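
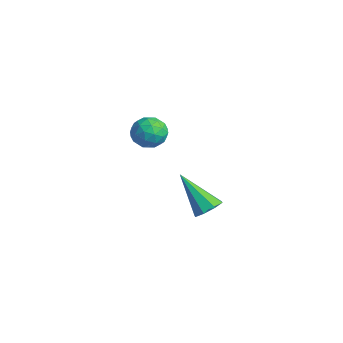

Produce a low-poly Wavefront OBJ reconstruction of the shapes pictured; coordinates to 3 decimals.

v 1.275 -3.023 0.323
v 1.943 -3.073 0.144
v 1.457 -3.707 1.196
v 2.125 -3.757 1.017
v 1.876 -3.157 1.262
v 1.763 -2.735 0.723
v 1.637 -4.045 0.617
v 1.524 -3.623 0.078
v 2.167 -3.705 0.326
v 2.315 -3.156 0.724
v 1.085 -3.624 0.616
v 1.233 -3.075 1.014
v 1.593 -2.988 0.157
v 1.807 -3.792 1.183
v 1.661 -3.439 1.327
v 2.054 -3.469 1.222
v 1.487 -2.79 0.497
v 1.88 -2.819 0.392
v 1.841 -2.868 1.049
v 1.52 -3.961 0.948
v 1.913 -3.99 0.843
v 1.346 -3.311 0.118
v 1.739 -3.341 0.013
v 1.559 -3.912 0.291
v 2.117 -3.389 0.159
v 2.224 -3.791 0.671
v 1.937 -3.96 0.437
v 1.871 -3.712 0.12
v 2.204 -3.067 0.393
v 2.311 -3.468 0.906
v 2.165 -3.116 1.05
v 2.099 -2.868 0.733
v 2.336 -3.438 0.5
v 1.089 -3.312 0.434
v 1.196 -3.713 0.947
v 1.301 -3.912 0.607
v 1.235 -3.664 0.29
v 1.176 -2.989 0.669
v 1.283 -3.391 1.181
v 1.529 -3.068 1.22
v 1.463 -2.82 0.903
v 1.064 -3.342 0.84
v 1.355 -0.94 -4.086
v 1.615 -0.523 -3.709
v 0.325 -1.56 -2.694
v 1.225 -0.357 -3.923
v 0.912 -0.533 -4.233
v 0.859 -0.947 -4.457
v 1.096 -1.358 -4.464
v 1.485 -1.524 -4.25
v 1.799 -1.348 -3.94
v 1.852 -0.934 -3.716
f 1 38 17
f 38 12 41
f 17 41 6
f 38 41 17
f 1 17 13
f 17 6 18
f 13 18 2
f 17 18 13
f 1 13 22
f 13 2 23
f 22 23 8
f 13 23 22
f 1 22 34
f 22 8 37
f 34 37 11
f 22 37 34
f 1 34 38
f 34 11 42
f 38 42 12
f 34 42 38
f 2 18 29
f 18 6 32
f 29 32 10
f 18 32 29
f 6 41 19
f 41 12 40
f 19 40 5
f 41 40 19
f 12 42 39
f 42 11 35
f 39 35 3
f 42 35 39
f 11 37 36
f 37 8 24
f 36 24 7
f 37 24 36
f 8 23 28
f 23 2 25
f 28 25 9
f 23 25 28
f 4 30 16
f 30 10 31
f 16 31 5
f 30 31 16
f 4 16 14
f 16 5 15
f 14 15 3
f 16 15 14
f 4 14 21
f 14 3 20
f 21 20 7
f 14 20 21
f 4 21 26
f 21 7 27
f 26 27 9
f 21 27 26
f 4 26 30
f 26 9 33
f 30 33 10
f 26 33 30
f 5 31 19
f 31 10 32
f 19 32 6
f 31 32 19
f 3 15 39
f 15 5 40
f 39 40 12
f 15 40 39
f 7 20 36
f 20 3 35
f 36 35 11
f 20 35 36
f 9 27 28
f 27 7 24
f 28 24 8
f 27 24 28
f 10 33 29
f 33 9 25
f 29 25 2
f 33 25 29
f 44 43 46
f 44 46 45
f 46 43 47
f 46 47 45
f 47 43 48
f 47 48 45
f 48 43 49
f 48 49 45
f 49 43 50
f 49 50 45
f 50 43 51
f 50 51 45
f 51 43 52
f 51 52 45
f 52 43 44
f 52 44 45



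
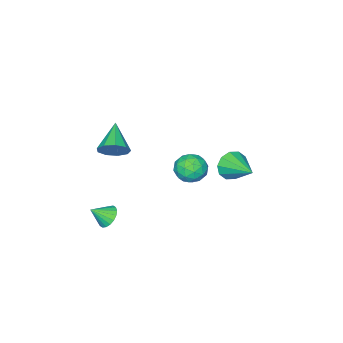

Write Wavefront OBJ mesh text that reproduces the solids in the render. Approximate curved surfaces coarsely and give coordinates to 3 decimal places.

v 3.904 -1.919 3.13
v 4.325 -2.629 2.854
v 2.716 -2.981 4.05
v 4.557 -2.441 3.369
v 4.483 -2.009 3.772
v 4.138 -1.535 3.874
v 3.683 -1.241 3.628
v 3.332 -1.263 3.148
v 3.248 -1.593 2.66
v 3.47 -2.075 2.391
v 3.896 -2.484 2.468
v 3.303 -3.085 -3.162
v 3.854 -2.922 -3.628
v 4.077 -3.575 -2.418
v 3.839 -2.655 -3.436
v 3.718 -2.473 -3.19
v 3.515 -2.412 -2.938
v 3.269 -2.484 -2.731
v 3.031 -2.676 -2.608
v 2.846 -2.948 -2.596
v 2.752 -3.247 -2.695
v 2.767 -3.515 -2.887
v 2.888 -3.697 -3.133
v 3.091 -3.758 -3.385
v 3.336 -3.685 -3.593
v 3.575 -3.494 -3.715
v 3.76 -3.222 -3.728
v -1.127 -0.583 -1.288
v -0.369 -0.357 -0.713
v -1.391 -1.883 -0.427
v -0.633 -1.657 0.148
v -1.443 -1.11 0.17
v -1.28 -0.306 -0.363
v -0.48 -1.934 -0.777
v -0.317 -1.13 -1.31
v 0.031 -1.191 -0.398
v -0.564 -0.682 0.187
v -1.196 -1.558 -1.327
v -1.791 -1.049 -0.742
v -0.724 -0.356 -1.076
v -1.036 -1.884 -0.064
v -1.512 -1.563 -0.051
v -1.066 -1.43 0.287
v -1.26 -0.326 -0.87
v -0.814 -0.193 -0.532
v -1.446 -0.636 -0.013
v -0.946 -2.047 -0.608
v -0.5 -1.914 -0.27
v -0.694 -0.81 -1.427
v -0.248 -0.677 -1.089
v -0.314 -1.604 -1.127
v -0.044 -0.713 -0.553
v -0.199 -1.478 -0.047
v -0.109 -1.64 -0.591
v -0.013 -1.168 -0.904
v -0.394 -0.414 -0.209
v -0.549 -1.179 0.297
v -1.026 -0.857 0.31
v -0.93 -0.385 -0.003
v -0.159 -0.905 -0.024
v -1.211 -1.061 -1.437
v -1.366 -1.826 -0.931
v -0.83 -1.855 -1.137
v -0.734 -1.383 -1.45
v -1.561 -0.762 -1.093
v -1.716 -1.527 -0.587
v -1.747 -1.072 -0.236
v -1.651 -0.6 -0.549
v -1.601 -1.335 -1.116
v -3.218 -0.309 -1.237
v -2.74 -0.677 -0.503
v -2.802 1.489 -0.603
v -2.364 -0.608 -0.947
v -2.313 -0.424 -1.503
v -2.608 -0.196 -1.956
v -3.136 -0.011 -2.135
v -3.695 0.06 -1.971
v -4.072 -0.009 -1.526
v -4.122 -0.193 -0.97
v -3.827 -0.421 -0.517
v -3.3 -0.606 -0.338
f 2 1 4
f 2 4 3
f 4 1 5
f 4 5 3
f 5 1 6
f 5 6 3
f 6 1 7
f 6 7 3
f 7 1 8
f 7 8 3
f 8 1 9
f 8 9 3
f 9 1 10
f 9 10 3
f 10 1 11
f 10 11 3
f 11 1 2
f 11 2 3
f 13 12 15
f 13 15 14
f 15 12 16
f 15 16 14
f 16 12 17
f 16 17 14
f 17 12 18
f 17 18 14
f 18 12 19
f 18 19 14
f 19 12 20
f 19 20 14
f 20 12 21
f 20 21 14
f 21 12 22
f 21 22 14
f 22 12 23
f 22 23 14
f 23 12 24
f 23 24 14
f 24 12 25
f 24 25 14
f 25 12 26
f 25 26 14
f 26 12 27
f 26 27 14
f 27 12 13
f 27 13 14
f 28 65 44
f 65 39 68
f 44 68 33
f 65 68 44
f 28 44 40
f 44 33 45
f 40 45 29
f 44 45 40
f 28 40 49
f 40 29 50
f 49 50 35
f 40 50 49
f 28 49 61
f 49 35 64
f 61 64 38
f 49 64 61
f 28 61 65
f 61 38 69
f 65 69 39
f 61 69 65
f 29 45 56
f 45 33 59
f 56 59 37
f 45 59 56
f 33 68 46
f 68 39 67
f 46 67 32
f 68 67 46
f 39 69 66
f 69 38 62
f 66 62 30
f 69 62 66
f 38 64 63
f 64 35 51
f 63 51 34
f 64 51 63
f 35 50 55
f 50 29 52
f 55 52 36
f 50 52 55
f 31 57 43
f 57 37 58
f 43 58 32
f 57 58 43
f 31 43 41
f 43 32 42
f 41 42 30
f 43 42 41
f 31 41 48
f 41 30 47
f 48 47 34
f 41 47 48
f 31 48 53
f 48 34 54
f 53 54 36
f 48 54 53
f 31 53 57
f 53 36 60
f 57 60 37
f 53 60 57
f 32 58 46
f 58 37 59
f 46 59 33
f 58 59 46
f 30 42 66
f 42 32 67
f 66 67 39
f 42 67 66
f 34 47 63
f 47 30 62
f 63 62 38
f 47 62 63
f 36 54 55
f 54 34 51
f 55 51 35
f 54 51 55
f 37 60 56
f 60 36 52
f 56 52 29
f 60 52 56
f 71 70 73
f 71 73 72
f 73 70 74
f 73 74 72
f 74 70 75
f 74 75 72
f 75 70 76
f 75 76 72
f 76 70 77
f 76 77 72
f 77 70 78
f 77 78 72
f 78 70 79
f 78 79 72
f 79 70 80
f 79 80 72
f 80 70 81
f 80 81 72
f 81 70 71
f 81 71 72



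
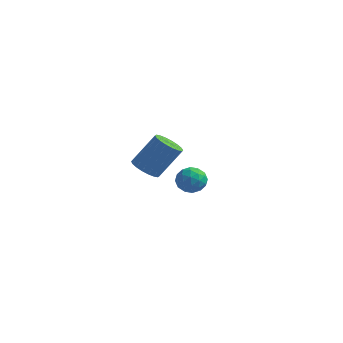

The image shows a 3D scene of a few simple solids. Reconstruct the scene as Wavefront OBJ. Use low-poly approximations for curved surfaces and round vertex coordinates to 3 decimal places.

v -1.496 2.647 -2.98
v -1.035 3.227 -2.606
v -1.065 1.733 -2.094
v -0.604 2.313 -1.72
v -1.433 2.346 -1.672
v -1.699 2.912 -2.219
v -0.401 2.048 -2.481
v -0.667 2.614 -3.028
v -0.358 2.857 -2.297
v -0.995 3.041 -1.797
v -1.105 1.919 -2.903
v -1.742 2.103 -2.403
v -1.303 3.017 -2.871
v -0.797 1.943 -1.829
v -1.284 1.962 -1.801
v -1.013 2.303 -1.581
v -1.693 2.832 -2.644
v -1.422 3.173 -2.424
v -1.656 2.655 -1.875
v -0.678 1.787 -2.276
v -0.407 2.128 -2.056
v -1.087 2.657 -3.119
v -0.816 2.998 -2.899
v -0.444 2.305 -2.825
v -0.634 3.141 -2.469
v -0.381 2.604 -1.948
v -0.262 2.448 -2.395
v -0.418 2.78 -2.717
v -1.009 3.249 -2.175
v -0.756 2.712 -1.654
v -1.243 2.732 -1.626
v -1.399 3.064 -1.948
v -0.611 3.032 -1.994
v -1.344 2.248 -3.046
v -1.091 1.711 -2.525
v -0.701 1.896 -2.752
v -0.857 2.228 -3.074
v -1.719 2.356 -2.752
v -1.466 1.819 -2.231
v -1.682 2.18 -1.983
v -1.838 2.512 -2.305
v -1.489 1.928 -2.706
v 0.033 -3.826 1.689
v 0.522 -4.405 1.743
v 1.296 -3.614 3.225
v 0.807 -3.034 3.171
v 0.685 -4.187 1.542
v 1.459 -3.396 3.024
v 0.719 -3.898 1.369
v 1.493 -3.107 2.852
v 0.617 -3.595 1.261
v 1.391 -2.804 2.743
v 0.399 -3.337 1.237
v 1.173 -2.546 2.719
v 0.109 -3.176 1.302
v 0.883 -2.385 2.785
v -0.196 -3.143 1.444
v 0.578 -2.352 2.927
v -0.456 -3.246 1.635
v 0.318 -2.455 3.117
v -0.619 -3.464 1.836
v 0.155 -2.673 3.318
v -0.653 -3.753 2.008
v 0.121 -2.962 3.491
v -0.551 -4.056 2.117
v 0.223 -3.265 3.599
v -0.333 -4.314 2.141
v 0.441 -3.523 3.623
v -0.043 -4.475 2.075
v 0.731 -3.684 3.558
v 0.262 -4.508 1.933
v 1.036 -3.717 3.416
f 1 38 17
f 38 12 41
f 17 41 6
f 38 41 17
f 1 17 13
f 17 6 18
f 13 18 2
f 17 18 13
f 1 13 22
f 13 2 23
f 22 23 8
f 13 23 22
f 1 22 34
f 22 8 37
f 34 37 11
f 22 37 34
f 1 34 38
f 34 11 42
f 38 42 12
f 34 42 38
f 2 18 29
f 18 6 32
f 29 32 10
f 18 32 29
f 6 41 19
f 41 12 40
f 19 40 5
f 41 40 19
f 12 42 39
f 42 11 35
f 39 35 3
f 42 35 39
f 11 37 36
f 37 8 24
f 36 24 7
f 37 24 36
f 8 23 28
f 23 2 25
f 28 25 9
f 23 25 28
f 4 30 16
f 30 10 31
f 16 31 5
f 30 31 16
f 4 16 14
f 16 5 15
f 14 15 3
f 16 15 14
f 4 14 21
f 14 3 20
f 21 20 7
f 14 20 21
f 4 21 26
f 21 7 27
f 26 27 9
f 21 27 26
f 4 26 30
f 26 9 33
f 30 33 10
f 26 33 30
f 5 31 19
f 31 10 32
f 19 32 6
f 31 32 19
f 3 15 39
f 15 5 40
f 39 40 12
f 15 40 39
f 7 20 36
f 20 3 35
f 36 35 11
f 20 35 36
f 9 27 28
f 27 7 24
f 28 24 8
f 27 24 28
f 10 33 29
f 33 9 25
f 29 25 2
f 33 25 29
f 44 43 47
f 44 47 45
f 45 47 48
f 45 48 46
f 47 43 49
f 47 49 48
f 48 49 50
f 48 50 46
f 49 43 51
f 49 51 50
f 50 51 52
f 50 52 46
f 51 43 53
f 51 53 52
f 52 53 54
f 52 54 46
f 53 43 55
f 53 55 54
f 54 55 56
f 54 56 46
f 55 43 57
f 55 57 56
f 56 57 58
f 56 58 46
f 57 43 59
f 57 59 58
f 58 59 60
f 58 60 46
f 59 43 61
f 59 61 60
f 60 61 62
f 60 62 46
f 61 43 63
f 61 63 62
f 62 63 64
f 62 64 46
f 63 43 65
f 63 65 64
f 64 65 66
f 64 66 46
f 65 43 67
f 65 67 66
f 66 67 68
f 66 68 46
f 67 43 69
f 67 69 68
f 68 69 70
f 68 70 46
f 69 43 71
f 69 71 70
f 70 71 72
f 70 72 46
f 71 43 44
f 71 44 72
f 72 44 45
f 72 45 46



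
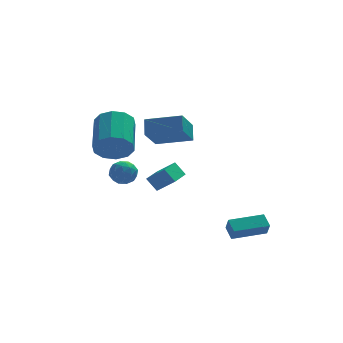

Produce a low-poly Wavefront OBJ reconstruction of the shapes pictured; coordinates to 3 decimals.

v -3.111 0.717 -0.006
v -2.439 0.742 -0.331
v -2.661 0.018 0.871
v -1.989 0.043 0.546
v -2.274 0.656 0.863
v -2.552 1.088 0.321
v -2.548 -0.328 0.219
v -2.826 0.104 -0.323
v -2.091 0.096 -0.192
v -1.922 0.705 0.206
v -3.178 0.055 0.334
v -3.009 0.664 0.732
v -2.815 0.791 -0.245
v -2.285 -0.031 0.785
v -2.453 0.33 0.972
v -2.058 0.345 0.781
v -2.881 0.994 0.138
v -2.486 1.009 -0.053
v -2.389 0.959 0.649
v -2.614 -0.249 0.593
v -2.219 -0.234 0.402
v -3.042 0.415 -0.241
v -2.647 0.43 -0.432
v -2.711 -0.199 -0.109
v -2.215 0.426 -0.354
v -1.951 0.015 0.161
v -2.279 -0.203 -0.032
v -2.443 0.051 -0.35
v -2.116 0.784 -0.12
v -1.851 0.373 0.395
v -2.019 0.733 0.581
v -2.182 0.987 0.263
v -1.911 0.404 -0.039
v -3.249 0.387 0.145
v -2.984 -0.024 0.66
v -2.918 -0.227 0.277
v -3.081 0.027 -0.041
v -3.149 0.745 0.379
v -2.885 0.334 0.894
v -2.657 0.709 0.89
v -2.821 0.963 0.572
v -3.189 0.356 0.579
v -1.531 -3.645 0.783
v -1.973 -3.339 1.441
v -0.863 -2.487 0.694
v -1.305 -2.181 1.352
v -0.755 -4.039 1.488
v -1.197 -3.733 2.146
v -0.087 -2.881 1.399
v -0.529 -2.575 2.057
v 1.868 -4.636 -1.617
v 1.724 -3.959 -1.197
v 1.826 -4.216 -2.309
v 1.682 -3.539 -1.889
v 3.598 -4.321 -1.531
v 3.454 -3.644 -1.111
v 3.556 -3.901 -2.223
v 3.412 -3.224 -1.803
v 0.071 -1.116 3.453
v 0.157 -0.44 4.186
v -1.636 -0.465 3.053
v -1.55 0.211 3.786
v 0.75 -0.011 2.354
v 0.836 0.665 3.087
v -0.957 0.64 1.954
v -0.871 1.316 2.687
v -2.958 0.866 1.706
v -2.233 1.081 1.022
v -1.917 3.03 1.97
v -2.642 2.814 2.654
v -2.784 1.283 0.791
v -2.468 3.231 1.74
v -3.401 1.325 0.91
v -3.086 3.273 1.859
v -3.85 1.192 1.333
v -3.534 3.14 2.282
v -3.957 0.934 1.898
v -3.642 2.882 2.847
v -3.683 0.65 2.39
v -3.367 2.599 3.338
v -3.132 0.449 2.62
v -2.816 2.397 3.569
v -2.514 0.407 2.501
v -2.199 2.355 3.45
v -2.066 0.54 2.078
v -1.75 2.488 3.027
v -1.958 0.798 1.513
v -1.643 2.746 2.462
f 1 38 17
f 38 12 41
f 17 41 6
f 38 41 17
f 1 17 13
f 17 6 18
f 13 18 2
f 17 18 13
f 1 13 22
f 13 2 23
f 22 23 8
f 13 23 22
f 1 22 34
f 22 8 37
f 34 37 11
f 22 37 34
f 1 34 38
f 34 11 42
f 38 42 12
f 34 42 38
f 2 18 29
f 18 6 32
f 29 32 10
f 18 32 29
f 6 41 19
f 41 12 40
f 19 40 5
f 41 40 19
f 12 42 39
f 42 11 35
f 39 35 3
f 42 35 39
f 11 37 36
f 37 8 24
f 36 24 7
f 37 24 36
f 8 23 28
f 23 2 25
f 28 25 9
f 23 25 28
f 4 30 16
f 30 10 31
f 16 31 5
f 30 31 16
f 4 16 14
f 16 5 15
f 14 15 3
f 16 15 14
f 4 14 21
f 14 3 20
f 21 20 7
f 14 20 21
f 4 21 26
f 21 7 27
f 26 27 9
f 21 27 26
f 4 26 30
f 26 9 33
f 30 33 10
f 26 33 30
f 5 31 19
f 31 10 32
f 19 32 6
f 31 32 19
f 3 15 39
f 15 5 40
f 39 40 12
f 15 40 39
f 7 20 36
f 20 3 35
f 36 35 11
f 20 35 36
f 9 27 28
f 27 7 24
f 28 24 8
f 27 24 28
f 10 33 29
f 33 9 25
f 29 25 2
f 33 25 29
f 44 46 43
f 47 44 43
f 43 46 45
f 45 47 43
f 44 50 46
f 48 44 47
f 48 50 44
f 46 50 45
f 49 47 45
f 45 50 49
f 49 48 47
f 50 48 49
f 52 54 51
f 55 52 51
f 51 54 53
f 53 55 51
f 52 58 54
f 56 52 55
f 56 58 52
f 54 58 53
f 57 55 53
f 53 58 57
f 57 56 55
f 58 56 57
f 60 62 59
f 63 60 59
f 59 62 61
f 61 63 59
f 60 66 62
f 64 60 63
f 64 66 60
f 62 66 61
f 65 63 61
f 61 66 65
f 65 64 63
f 66 64 65
f 68 67 71
f 68 71 69
f 69 71 72
f 69 72 70
f 71 67 73
f 71 73 72
f 72 73 74
f 72 74 70
f 73 67 75
f 73 75 74
f 74 75 76
f 74 76 70
f 75 67 77
f 75 77 76
f 76 77 78
f 76 78 70
f 77 67 79
f 77 79 78
f 78 79 80
f 78 80 70
f 79 67 81
f 79 81 80
f 80 81 82
f 80 82 70
f 81 67 83
f 81 83 82
f 82 83 84
f 82 84 70
f 83 67 85
f 83 85 84
f 84 85 86
f 84 86 70
f 85 67 87
f 85 87 86
f 86 87 88
f 86 88 70
f 87 67 68
f 87 68 88
f 88 68 69
f 88 69 70



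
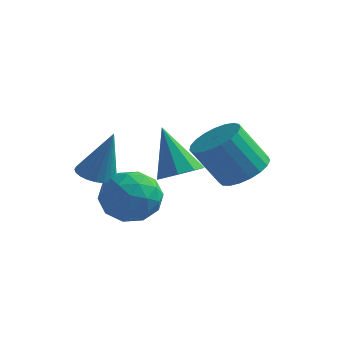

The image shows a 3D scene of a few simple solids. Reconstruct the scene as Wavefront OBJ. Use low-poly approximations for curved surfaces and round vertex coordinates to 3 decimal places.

v 1.323 2.474 1.226
v 1.962 2.168 1.619
v 0.417 2.826 2.974
v 2.029 2.713 1.543
v 1.765 3.146 1.32
v 1.295 3.265 1.052
v 0.838 3.014 0.866
v 0.607 2.51 0.848
v 0.712 1.99 1.007
v 1.102 1.696 1.268
v 1.596 1.766 1.51
v 0.227 -0.924 2.225
v 0.591 -0.385 2.064
v 0.813 -0.796 3.975
v 0.364 -0.275 2.132
v 0.116 -0.263 2.214
v -0.115 -0.352 2.298
v -0.294 -0.529 2.371
v -0.394 -0.765 2.421
v -0.399 -1.025 2.442
v -0.309 -1.271 2.43
v -0.137 -1.463 2.386
v 0.09 -1.573 2.318
v 0.338 -1.584 2.236
v 0.569 -1.495 2.152
v 0.748 -1.319 2.079
v 0.847 -1.083 2.029
v 0.853 -0.822 2.008
v 0.762 -0.577 2.02
v 1.724 -0.229 0.546
v 2.26 -0.615 1.364
v 0.26 -0.585 1.336
v 0.796 -0.971 2.154
v 0.814 0.061 1.954
v 1.719 0.281 1.465
v 0.801 -1.481 1.235
v 1.706 -1.261 0.746
v 1.69 -1.389 1.79
v 1.697 -0.436 2.234
v 0.823 -0.764 0.466
v 0.83 0.189 0.91
v 2.12 -0.391 0.885
v 0.4 -0.809 1.815
v 0.41 -0.203 1.697
v 0.725 -0.43 2.178
v 1.802 0.136 0.945
v 2.117 -0.091 1.426
v 1.267 0.306 1.772
v 0.403 -1.109 1.274
v 0.718 -1.336 1.755
v 1.795 -0.77 0.522
v 2.11 -0.997 1.003
v 1.253 -1.506 0.928
v 2.1 -1.072 1.617
v 1.24 -1.282 2.081
v 1.243 -1.581 1.541
v 1.775 -1.452 1.254
v 2.105 -0.512 1.878
v 1.244 -0.721 2.342
v 1.255 -0.115 2.224
v 1.787 0.015 1.937
v 1.77 -0.967 2.128
v 1.276 -0.479 0.358
v 0.415 -0.688 0.822
v 0.733 -1.215 0.763
v 1.265 -1.085 0.476
v 1.28 0.082 0.619
v 0.42 -0.128 1.083
v 0.745 0.252 1.446
v 1.277 0.381 1.159
v 0.75 -0.233 0.572
v 3.456 2.687 1.703
v 4.296 2.578 2.11
v 3.525 2.044 3.563
v 2.684 2.153 3.157
v 4.21 2.948 2.2
v 3.438 2.414 3.653
v 3.993 3.274 2.204
v 3.221 2.74 3.658
v 3.683 3.497 2.122
v 2.912 2.963 3.575
v 3.334 3.581 1.967
v 2.563 3.047 3.421
v 3.006 3.51 1.767
v 2.235 2.976 3.22
v 2.756 3.297 1.556
v 1.984 2.763 3.009
v 2.627 2.978 1.37
v 1.855 2.444 2.823
v 2.641 2.609 1.242
v 1.869 2.075 2.695
v 2.796 2.254 1.194
v 2.024 1.72 2.647
v 3.065 1.973 1.233
v 2.293 1.439 2.687
v 3.402 1.816 1.354
v 2.63 1.282 2.808
v 3.748 1.809 1.536
v 2.976 1.275 2.989
v 4.043 1.955 1.746
v 3.272 1.421 3.2
v 4.238 2.226 1.949
v 3.466 1.692 3.403
f 2 1 4
f 2 4 3
f 4 1 5
f 4 5 3
f 5 1 6
f 5 6 3
f 6 1 7
f 6 7 3
f 7 1 8
f 7 8 3
f 8 1 9
f 8 9 3
f 9 1 10
f 9 10 3
f 10 1 11
f 10 11 3
f 11 1 2
f 11 2 3
f 13 12 15
f 13 15 14
f 15 12 16
f 15 16 14
f 16 12 17
f 16 17 14
f 17 12 18
f 17 18 14
f 18 12 19
f 18 19 14
f 19 12 20
f 19 20 14
f 20 12 21
f 20 21 14
f 21 12 22
f 21 22 14
f 22 12 23
f 22 23 14
f 23 12 24
f 23 24 14
f 24 12 25
f 24 25 14
f 25 12 26
f 25 26 14
f 26 12 27
f 26 27 14
f 27 12 28
f 27 28 14
f 28 12 29
f 28 29 14
f 29 12 13
f 29 13 14
f 30 67 46
f 67 41 70
f 46 70 35
f 67 70 46
f 30 46 42
f 46 35 47
f 42 47 31
f 46 47 42
f 30 42 51
f 42 31 52
f 51 52 37
f 42 52 51
f 30 51 63
f 51 37 66
f 63 66 40
f 51 66 63
f 30 63 67
f 63 40 71
f 67 71 41
f 63 71 67
f 31 47 58
f 47 35 61
f 58 61 39
f 47 61 58
f 35 70 48
f 70 41 69
f 48 69 34
f 70 69 48
f 41 71 68
f 71 40 64
f 68 64 32
f 71 64 68
f 40 66 65
f 66 37 53
f 65 53 36
f 66 53 65
f 37 52 57
f 52 31 54
f 57 54 38
f 52 54 57
f 33 59 45
f 59 39 60
f 45 60 34
f 59 60 45
f 33 45 43
f 45 34 44
f 43 44 32
f 45 44 43
f 33 43 50
f 43 32 49
f 50 49 36
f 43 49 50
f 33 50 55
f 50 36 56
f 55 56 38
f 50 56 55
f 33 55 59
f 55 38 62
f 59 62 39
f 55 62 59
f 34 60 48
f 60 39 61
f 48 61 35
f 60 61 48
f 32 44 68
f 44 34 69
f 68 69 41
f 44 69 68
f 36 49 65
f 49 32 64
f 65 64 40
f 49 64 65
f 38 56 57
f 56 36 53
f 57 53 37
f 56 53 57
f 39 62 58
f 62 38 54
f 58 54 31
f 62 54 58
f 73 72 76
f 73 76 74
f 74 76 77
f 74 77 75
f 76 72 78
f 76 78 77
f 77 78 79
f 77 79 75
f 78 72 80
f 78 80 79
f 79 80 81
f 79 81 75
f 80 72 82
f 80 82 81
f 81 82 83
f 81 83 75
f 82 72 84
f 82 84 83
f 83 84 85
f 83 85 75
f 84 72 86
f 84 86 85
f 85 86 87
f 85 87 75
f 86 72 88
f 86 88 87
f 87 88 89
f 87 89 75
f 88 72 90
f 88 90 89
f 89 90 91
f 89 91 75
f 90 72 92
f 90 92 91
f 91 92 93
f 91 93 75
f 92 72 94
f 92 94 93
f 93 94 95
f 93 95 75
f 94 72 96
f 94 96 95
f 95 96 97
f 95 97 75
f 96 72 98
f 96 98 97
f 97 98 99
f 97 99 75
f 98 72 100
f 98 100 99
f 99 100 101
f 99 101 75
f 100 72 102
f 100 102 101
f 101 102 103
f 101 103 75
f 102 72 73
f 102 73 103
f 103 73 74
f 103 74 75



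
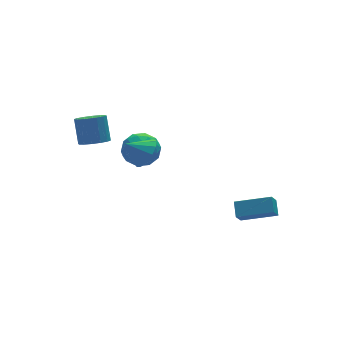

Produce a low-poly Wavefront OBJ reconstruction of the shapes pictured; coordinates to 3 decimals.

v -1.798 3.416 1.201
v -1.301 3.923 2.219
v 0.041 3.057 0.481
v 0.538 3.564 1.499
v -0.062 2.48 1.575
v -1.199 2.703 2.02
v -0.061 4.277 0.68
v -1.198 4.5 1.125
v -0.228 4.455 1.897
v -0.228 3.344 2.45
v -1.032 3.636 0.25
v -1.032 2.525 0.803
v -1.711 3.701 1.773
v 0.451 3.279 0.927
v 0.098 2.642 0.972
v 0.39 2.94 1.57
v -1.651 2.984 1.656
v -1.359 3.282 2.254
v -0.631 2.434 1.876
v 0.099 3.698 0.446
v 0.391 3.996 1.044
v -1.65 4.04 1.13
v -1.358 4.338 1.728
v -0.629 4.546 0.824
v -0.788 4.312 2.182
v 0.293 4.101 1.759
v -0.059 4.52 1.278
v -0.727 4.651 1.539
v -0.789 3.659 2.507
v 0.293 3.448 2.084
v -0.06 2.811 2.129
v -0.728 2.942 2.39
v -0.157 3.972 2.318
v -1.553 3.532 0.616
v -0.471 3.321 0.193
v -0.532 4.038 0.31
v -1.2 4.169 0.571
v -1.553 2.879 0.941
v -0.472 2.668 0.518
v -0.533 2.329 1.161
v -1.201 2.46 1.422
v -1.103 3.008 0.382
v 2.829 -2.481 -1.716
v 2.308 -2.882 -0.923
v 3.119 -1.651 -1.107
v 2.597 -2.051 -0.314
v 4.623 -3.569 -1.086
v 4.101 -3.969 -0.293
v 4.912 -2.738 -0.477
v 4.391 -3.139 0.316
v -3.608 3.211 3.175
v -3.194 3.898 2.703
v -3.038 4.815 4.174
v -3.452 4.129 4.645
v -3.664 4.002 2.688
v -3.508 4.919 4.158
v -4.118 3.894 2.803
v -3.963 4.811 4.274
v -4.436 3.603 3.018
v -4.281 4.521 4.488
v -4.532 3.208 3.275
v -4.377 4.125 4.745
v -4.381 2.813 3.505
v -4.225 3.73 4.975
v -4.022 2.525 3.646
v -3.866 3.442 5.117
v -3.552 2.421 3.662
v -3.396 3.338 5.132
v -3.097 2.529 3.546
v -2.942 3.446 5.017
v -2.779 2.819 3.332
v -2.624 3.737 4.802
v -2.683 3.215 3.075
v -2.528 4.132 4.545
v -2.835 3.61 2.845
v -2.679 4.527 4.315
v -1.36 1.077 2.987
v -0.643 1.581 3.618
v -2.42 1.603 3.773
v -0.781 1.97 3.171
v -1.103 2.076 2.666
v -1.507 1.864 2.263
v -1.864 1.403 2.089
v -2.061 0.838 2.201
v -2.036 0.35 2.563
v -1.796 0.092 3.059
v -1.418 0.147 3.532
v -1.021 0.497 3.833
v -0.732 1.032 3.865
f 1 38 17
f 38 12 41
f 17 41 6
f 38 41 17
f 1 17 13
f 17 6 18
f 13 18 2
f 17 18 13
f 1 13 22
f 13 2 23
f 22 23 8
f 13 23 22
f 1 22 34
f 22 8 37
f 34 37 11
f 22 37 34
f 1 34 38
f 34 11 42
f 38 42 12
f 34 42 38
f 2 18 29
f 18 6 32
f 29 32 10
f 18 32 29
f 6 41 19
f 41 12 40
f 19 40 5
f 41 40 19
f 12 42 39
f 42 11 35
f 39 35 3
f 42 35 39
f 11 37 36
f 37 8 24
f 36 24 7
f 37 24 36
f 8 23 28
f 23 2 25
f 28 25 9
f 23 25 28
f 4 30 16
f 30 10 31
f 16 31 5
f 30 31 16
f 4 16 14
f 16 5 15
f 14 15 3
f 16 15 14
f 4 14 21
f 14 3 20
f 21 20 7
f 14 20 21
f 4 21 26
f 21 7 27
f 26 27 9
f 21 27 26
f 4 26 30
f 26 9 33
f 30 33 10
f 26 33 30
f 5 31 19
f 31 10 32
f 19 32 6
f 31 32 19
f 3 15 39
f 15 5 40
f 39 40 12
f 15 40 39
f 7 20 36
f 20 3 35
f 36 35 11
f 20 35 36
f 9 27 28
f 27 7 24
f 28 24 8
f 27 24 28
f 10 33 29
f 33 9 25
f 29 25 2
f 33 25 29
f 44 46 43
f 47 44 43
f 43 46 45
f 45 47 43
f 44 50 46
f 48 44 47
f 48 50 44
f 46 50 45
f 49 47 45
f 45 50 49
f 49 48 47
f 50 48 49
f 52 51 55
f 52 55 53
f 53 55 56
f 53 56 54
f 55 51 57
f 55 57 56
f 56 57 58
f 56 58 54
f 57 51 59
f 57 59 58
f 58 59 60
f 58 60 54
f 59 51 61
f 59 61 60
f 60 61 62
f 60 62 54
f 61 51 63
f 61 63 62
f 62 63 64
f 62 64 54
f 63 51 65
f 63 65 64
f 64 65 66
f 64 66 54
f 65 51 67
f 65 67 66
f 66 67 68
f 66 68 54
f 67 51 69
f 67 69 68
f 68 69 70
f 68 70 54
f 69 51 71
f 69 71 70
f 70 71 72
f 70 72 54
f 71 51 73
f 71 73 72
f 72 73 74
f 72 74 54
f 73 51 75
f 73 75 74
f 74 75 76
f 74 76 54
f 75 51 52
f 75 52 76
f 76 52 53
f 76 53 54
f 78 77 80
f 78 80 79
f 80 77 81
f 80 81 79
f 81 77 82
f 81 82 79
f 82 77 83
f 82 83 79
f 83 77 84
f 83 84 79
f 84 77 85
f 84 85 79
f 85 77 86
f 85 86 79
f 86 77 87
f 86 87 79
f 87 77 88
f 87 88 79
f 88 77 89
f 88 89 79
f 89 77 78
f 89 78 79



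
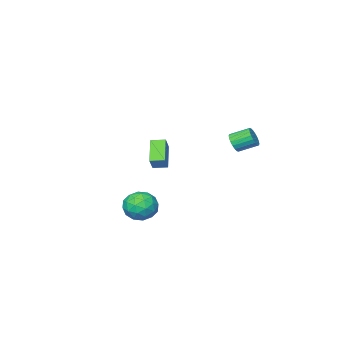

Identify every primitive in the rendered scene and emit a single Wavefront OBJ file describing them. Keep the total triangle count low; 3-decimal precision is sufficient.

v 3.587 0.192 -1.23
v 4.5 -0.02 -1.773
v 3 -1.42 -1.587
v 3.913 -1.632 -2.13
v 3.938 -1.516 -1.054
v 4.3 -0.52 -0.833
v 3.2 -0.92 -2.527
v 3.562 0.076 -2.306
v 4.26 -0.707 -2.575
v 4.717 -1.075 -1.664
v 2.783 -0.365 -1.696
v 3.24 -0.733 -0.785
v 4.095 0.228 -1.47
v 3.405 -1.668 -1.89
v 3.42 -1.599 -1.257
v 3.956 -1.724 -1.576
v 3.978 -0.066 -0.917
v 4.514 -0.191 -1.236
v 4.184 -1.07 -0.814
v 2.986 -1.249 -2.124
v 3.522 -1.374 -2.443
v 3.544 0.284 -1.784
v 4.08 0.159 -2.103
v 3.316 -0.37 -2.546
v 4.491 -0.301 -2.26
v 4.146 -1.249 -2.47
v 3.727 -0.83 -2.704
v 3.94 -0.245 -2.574
v 4.759 -0.517 -1.725
v 4.414 -1.465 -1.935
v 4.429 -1.397 -1.302
v 4.642 -0.811 -1.172
v 4.618 -0.921 -2.196
v 3.086 0.025 -1.425
v 2.741 -0.923 -1.635
v 2.858 -0.629 -2.188
v 3.071 -0.043 -2.058
v 3.354 -0.191 -0.89
v 3.009 -1.139 -1.1
v 3.56 -1.195 -0.786
v 3.773 -0.61 -0.656
v 2.882 -0.519 -1.164
v -3.434 -1.339 1.245
v -2.989 -1.234 1.762
v -3.821 -0.416 2.312
v -4.266 -0.521 1.795
v -2.91 -1.018 1.559
v -3.742 -0.2 2.109
v -2.935 -0.865 1.294
v -3.767 -0.047 1.844
v -3.059 -0.806 1.019
v -3.891 0.012 1.569
v -3.257 -0.852 0.789
v -4.089 -0.034 1.339
v -3.49 -0.995 0.649
v -4.322 -0.177 1.199
v -3.712 -1.206 0.627
v -4.544 -0.388 1.178
v -3.879 -1.444 0.728
v -4.711 -0.626 1.278
v -3.958 -1.66 0.931
v -4.79 -0.842 1.481
v -3.933 -1.813 1.196
v -4.765 -0.995 1.746
v -3.809 -1.872 1.471
v -4.641 -1.054 2.021
v -3.611 -1.826 1.701
v -4.443 -1.008 2.251
v -3.378 -1.683 1.841
v -4.21 -0.865 2.391
v -3.156 -1.472 1.862
v -3.988 -0.654 2.413
v -0.229 -3.378 -0.556
v -1.046 -4.371 0.587
v 0.364 -2.884 0.297
v -0.453 -3.877 1.44
v 0.413 -4.003 -0.64
v -0.404 -4.996 0.503
v 1.006 -3.509 0.213
v 0.189 -4.502 1.356
f 1 38 17
f 38 12 41
f 17 41 6
f 38 41 17
f 1 17 13
f 17 6 18
f 13 18 2
f 17 18 13
f 1 13 22
f 13 2 23
f 22 23 8
f 13 23 22
f 1 22 34
f 22 8 37
f 34 37 11
f 22 37 34
f 1 34 38
f 34 11 42
f 38 42 12
f 34 42 38
f 2 18 29
f 18 6 32
f 29 32 10
f 18 32 29
f 6 41 19
f 41 12 40
f 19 40 5
f 41 40 19
f 12 42 39
f 42 11 35
f 39 35 3
f 42 35 39
f 11 37 36
f 37 8 24
f 36 24 7
f 37 24 36
f 8 23 28
f 23 2 25
f 28 25 9
f 23 25 28
f 4 30 16
f 30 10 31
f 16 31 5
f 30 31 16
f 4 16 14
f 16 5 15
f 14 15 3
f 16 15 14
f 4 14 21
f 14 3 20
f 21 20 7
f 14 20 21
f 4 21 26
f 21 7 27
f 26 27 9
f 21 27 26
f 4 26 30
f 26 9 33
f 30 33 10
f 26 33 30
f 5 31 19
f 31 10 32
f 19 32 6
f 31 32 19
f 3 15 39
f 15 5 40
f 39 40 12
f 15 40 39
f 7 20 36
f 20 3 35
f 36 35 11
f 20 35 36
f 9 27 28
f 27 7 24
f 28 24 8
f 27 24 28
f 10 33 29
f 33 9 25
f 29 25 2
f 33 25 29
f 44 43 47
f 44 47 45
f 45 47 48
f 45 48 46
f 47 43 49
f 47 49 48
f 48 49 50
f 48 50 46
f 49 43 51
f 49 51 50
f 50 51 52
f 50 52 46
f 51 43 53
f 51 53 52
f 52 53 54
f 52 54 46
f 53 43 55
f 53 55 54
f 54 55 56
f 54 56 46
f 55 43 57
f 55 57 56
f 56 57 58
f 56 58 46
f 57 43 59
f 57 59 58
f 58 59 60
f 58 60 46
f 59 43 61
f 59 61 60
f 60 61 62
f 60 62 46
f 61 43 63
f 61 63 62
f 62 63 64
f 62 64 46
f 63 43 65
f 63 65 64
f 64 65 66
f 64 66 46
f 65 43 67
f 65 67 66
f 66 67 68
f 66 68 46
f 67 43 69
f 67 69 68
f 68 69 70
f 68 70 46
f 69 43 71
f 69 71 70
f 70 71 72
f 70 72 46
f 71 43 44
f 71 44 72
f 72 44 45
f 72 45 46
f 74 76 73
f 77 74 73
f 73 76 75
f 75 77 73
f 74 80 76
f 78 74 77
f 78 80 74
f 76 80 75
f 79 77 75
f 75 80 79
f 79 78 77
f 80 78 79



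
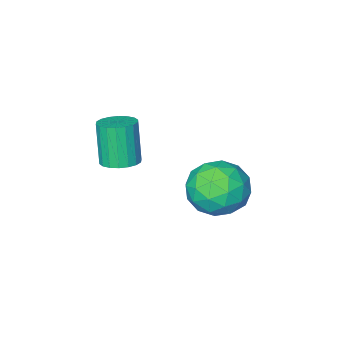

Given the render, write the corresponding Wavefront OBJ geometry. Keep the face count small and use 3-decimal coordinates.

v -1.621 3.323 -1.473
v -1.091 3.709 -0.679
v -1.869 1.911 -0.621
v -1.339 2.297 0.173
v -2.26 2.689 -0.07
v -2.107 3.561 -0.596
v -0.853 2.059 -0.704
v -0.7 2.931 -1.23
v -0.616 2.928 -0.203
v -1.485 3.317 0.189
v -1.475 2.303 -1.489
v -2.344 2.692 -1.097
v -1.334 3.64 -1.151
v -1.626 1.98 -0.149
v -2.168 2.211 -0.292
v -1.855 2.438 0.175
v -1.932 3.553 -1.102
v -1.62 3.78 -0.635
v -2.307 3.18 -0.277
v -1.34 1.84 -0.665
v -1.028 2.067 -0.198
v -1.105 3.182 -1.475
v -0.792 3.409 -1.008
v -0.653 2.44 -1.023
v -0.743 3.408 -0.405
v -0.889 2.578 0.096
v -0.603 2.438 -0.419
v -0.513 2.95 -0.729
v -1.254 3.636 -0.174
v -1.4 2.807 0.327
v -1.942 3.037 0.184
v -1.852 3.55 -0.126
v -0.975 3.177 0.105
v -1.56 2.813 -1.627
v -1.706 1.984 -1.126
v -1.108 2.07 -1.174
v -1.018 2.583 -1.484
v -2.071 3.042 -1.396
v -2.217 2.212 -0.895
v -2.447 2.67 -0.571
v -2.357 3.182 -0.881
v -1.985 2.443 -1.405
v 1.538 2.404 1.569
v 2.042 2.678 1.71
v 1.885 2.269 3.071
v 1.382 1.996 2.931
v 1.862 2.866 1.745
v 1.705 2.457 3.106
v 1.617 2.962 1.746
v 1.46 2.553 3.107
v 1.357 2.948 1.712
v 1.2 2.539 3.073
v 1.133 2.826 1.649
v 0.976 2.417 3.01
v 0.989 2.62 1.571
v 0.833 2.212 2.932
v 0.954 2.372 1.492
v 0.797 1.964 2.854
v 1.035 2.131 1.429
v 0.878 1.722 2.79
v 1.215 1.943 1.394
v 1.058 1.534 2.755
v 1.46 1.847 1.393
v 1.303 1.438 2.754
v 1.72 1.861 1.427
v 1.563 1.452 2.788
v 1.944 1.983 1.49
v 1.787 1.574 2.851
v 2.087 2.188 1.568
v 1.931 1.78 2.929
v 2.123 2.436 1.646
v 1.966 2.028 3.008
f 1 38 17
f 38 12 41
f 17 41 6
f 38 41 17
f 1 17 13
f 17 6 18
f 13 18 2
f 17 18 13
f 1 13 22
f 13 2 23
f 22 23 8
f 13 23 22
f 1 22 34
f 22 8 37
f 34 37 11
f 22 37 34
f 1 34 38
f 34 11 42
f 38 42 12
f 34 42 38
f 2 18 29
f 18 6 32
f 29 32 10
f 18 32 29
f 6 41 19
f 41 12 40
f 19 40 5
f 41 40 19
f 12 42 39
f 42 11 35
f 39 35 3
f 42 35 39
f 11 37 36
f 37 8 24
f 36 24 7
f 37 24 36
f 8 23 28
f 23 2 25
f 28 25 9
f 23 25 28
f 4 30 16
f 30 10 31
f 16 31 5
f 30 31 16
f 4 16 14
f 16 5 15
f 14 15 3
f 16 15 14
f 4 14 21
f 14 3 20
f 21 20 7
f 14 20 21
f 4 21 26
f 21 7 27
f 26 27 9
f 21 27 26
f 4 26 30
f 26 9 33
f 30 33 10
f 26 33 30
f 5 31 19
f 31 10 32
f 19 32 6
f 31 32 19
f 3 15 39
f 15 5 40
f 39 40 12
f 15 40 39
f 7 20 36
f 20 3 35
f 36 35 11
f 20 35 36
f 9 27 28
f 27 7 24
f 28 24 8
f 27 24 28
f 10 33 29
f 33 9 25
f 29 25 2
f 33 25 29
f 44 43 47
f 44 47 45
f 45 47 48
f 45 48 46
f 47 43 49
f 47 49 48
f 48 49 50
f 48 50 46
f 49 43 51
f 49 51 50
f 50 51 52
f 50 52 46
f 51 43 53
f 51 53 52
f 52 53 54
f 52 54 46
f 53 43 55
f 53 55 54
f 54 55 56
f 54 56 46
f 55 43 57
f 55 57 56
f 56 57 58
f 56 58 46
f 57 43 59
f 57 59 58
f 58 59 60
f 58 60 46
f 59 43 61
f 59 61 60
f 60 61 62
f 60 62 46
f 61 43 63
f 61 63 62
f 62 63 64
f 62 64 46
f 63 43 65
f 63 65 64
f 64 65 66
f 64 66 46
f 65 43 67
f 65 67 66
f 66 67 68
f 66 68 46
f 67 43 69
f 67 69 68
f 68 69 70
f 68 70 46
f 69 43 71
f 69 71 70
f 70 71 72
f 70 72 46
f 71 43 44
f 71 44 72
f 72 44 45
f 72 45 46



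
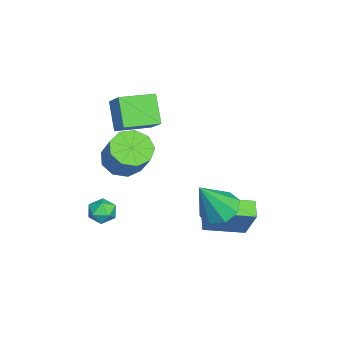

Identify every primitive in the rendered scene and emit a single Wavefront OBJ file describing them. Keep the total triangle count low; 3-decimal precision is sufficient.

v -2.114 -2.588 -2.21
v -1.536 -3.475 -2.262
v -0.548 -2.919 -0.762
v -1.126 -2.032 -0.71
v -1.226 -2.954 -2.659
v -0.238 -2.397 -1.16
v -1.332 -2.261 -2.846
v -0.344 -1.705 -1.347
v -1.804 -1.722 -2.736
v -0.816 -1.165 -1.236
v -2.421 -1.588 -2.379
v -1.433 -1.031 -0.88
v -2.894 -1.922 -1.943
v -1.906 -1.365 -0.444
v -3.002 -2.568 -1.632
v -2.014 -2.011 -0.132
v -2.695 -3.223 -1.591
v -1.707 -2.667 -0.092
v -2.116 -3.582 -1.84
v -1.128 -3.025 -0.34
v -1.104 -2.813 0.378
v -2.119 -3.169 1.643
v -1.798 -1.244 0.262
v -2.813 -1.599 1.527
v 0.053 -2.221 1.473
v -0.962 -2.576 2.738
v -0.641 -0.651 1.357
v -1.656 -1.007 2.622
v 2.752 2.234 -1.509
v 3.642 2.547 -1.732
v 3.508 1.406 0.349
v 3.252 3.05 -1.349
v 2.569 3.074 -1.059
v 1.993 2.607 -1.033
v 1.861 1.921 -1.286
v 2.251 1.419 -1.669
v 2.935 1.394 -1.958
v 3.511 1.862 -1.984
v 0.809 1.275 -3.501
v 1.446 1.797 -1.867
v 0.352 3.135 -3.916
v 0.989 3.657 -2.282
v 1.671 1.403 -3.878
v 2.308 1.925 -2.244
v 1.214 3.263 -4.293
v 1.851 3.785 -2.659
v 1.469 -2.628 -2.848
v 1.917 -2.377 -2.336
v 2.183 -3.543 -3.024
v 2.631 -3.292 -2.512
v 1.978 -3.549 -2.328
v 1.537 -2.983 -2.219
v 2.563 -2.937 -3.141
v 2.122 -2.371 -3.032
v 2.594 -2.567 -2.517
v 2.232 -2.946 -2.015
v 1.868 -2.974 -3.345
v 1.506 -3.353 -2.843
f 2 1 5
f 2 5 3
f 3 5 6
f 3 6 4
f 5 1 7
f 5 7 6
f 6 7 8
f 6 8 4
f 7 1 9
f 7 9 8
f 8 9 10
f 8 10 4
f 9 1 11
f 9 11 10
f 10 11 12
f 10 12 4
f 11 1 13
f 11 13 12
f 12 13 14
f 12 14 4
f 13 1 15
f 13 15 14
f 14 15 16
f 14 16 4
f 15 1 17
f 15 17 16
f 16 17 18
f 16 18 4
f 17 1 19
f 17 19 18
f 18 19 20
f 18 20 4
f 19 1 2
f 19 2 20
f 20 2 3
f 20 3 4
f 22 24 21
f 25 22 21
f 21 24 23
f 23 25 21
f 22 28 24
f 26 22 25
f 26 28 22
f 24 28 23
f 27 25 23
f 23 28 27
f 27 26 25
f 28 26 27
f 30 29 32
f 30 32 31
f 32 29 33
f 32 33 31
f 33 29 34
f 33 34 31
f 34 29 35
f 34 35 31
f 35 29 36
f 35 36 31
f 36 29 37
f 36 37 31
f 37 29 38
f 37 38 31
f 38 29 30
f 38 30 31
f 40 42 39
f 43 40 39
f 39 42 41
f 41 43 39
f 40 46 42
f 44 40 43
f 44 46 40
f 42 46 41
f 45 43 41
f 41 46 45
f 45 44 43
f 46 44 45
f 47 58 52
f 47 52 48
f 47 48 54
f 47 54 57
f 47 57 58
f 48 52 56
f 52 58 51
f 58 57 49
f 57 54 53
f 54 48 55
f 50 56 51
f 50 51 49
f 50 49 53
f 50 53 55
f 50 55 56
f 51 56 52
f 49 51 58
f 53 49 57
f 55 53 54
f 56 55 48



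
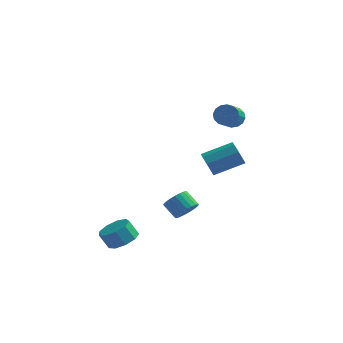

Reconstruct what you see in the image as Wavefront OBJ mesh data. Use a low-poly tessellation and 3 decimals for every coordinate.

v 2.99 2.411 3.072
v 3.655 2.169 2.795
v 3.535 0.927 3.591
v 2.87 1.169 3.868
v 3.747 2.369 3.121
v 3.627 1.127 3.917
v 3.637 2.58 3.434
v 3.516 1.338 4.23
v 3.353 2.746 3.65
v 3.232 1.504 4.446
v 2.972 2.822 3.711
v 2.851 1.58 4.507
v 2.596 2.788 3.601
v 2.475 1.546 4.397
v 2.325 2.653 3.349
v 2.205 1.411 4.145
v 2.233 2.453 3.023
v 2.113 1.211 3.819
v 2.344 2.242 2.71
v 2.223 1 3.506
v 2.628 2.076 2.494
v 2.507 0.834 3.29
v 3.009 2 2.433
v 2.888 0.758 3.229
v 3.385 2.034 2.543
v 3.264 0.792 3.339
v 1.154 -1.008 -3.068
v 1.507 -1.38 -2.415
v 0.699 -0.924 -1.719
v 0.346 -0.552 -2.372
v 1.664 -1.096 -2.419
v 0.855 -0.641 -1.723
v 1.743 -0.799 -2.521
v 0.934 -0.344 -1.825
v 1.732 -0.534 -2.707
v 0.924 -0.079 -2.01
v 1.634 -0.341 -2.947
v 0.825 0.114 -2.251
v 1.462 -0.249 -3.206
v 0.654 0.206 -2.51
v 1.244 -0.273 -3.444
v 0.435 0.182 -2.748
v 1.012 -0.409 -3.625
v 0.203 0.046 -2.929
v 0.801 -0.636 -3.721
v -0.007 -0.18 -3.025
v 0.645 -0.919 -3.717
v -0.164 -0.464 -3.021
v 0.566 -1.216 -3.615
v -0.243 -0.761 -2.919
v 0.576 -1.481 -3.43
v -0.232 -1.026 -2.733
v 0.675 -1.674 -3.189
v -0.134 -1.219 -2.493
v 0.846 -1.766 -2.93
v 0.038 -1.311 -2.234
v 1.065 -1.742 -2.692
v 0.256 -1.287 -1.996
v 1.297 -1.606 -2.511
v 0.488 -1.151 -1.815
v -1.81 -3.82 -4.219
v -1.03 -4.225 -3.764
v -1.59 -4.225 -2.805
v -2.37 -3.82 -3.261
v -0.988 -3.549 -3.739
v -1.548 -3.55 -2.78
v -1.33 -3.001 -3.939
v -1.89 -3.001 -2.98
v -1.897 -2.835 -4.27
v -2.457 -2.835 -3.311
v -2.424 -3.13 -4.577
v -2.983 -3.131 -3.619
v -2.663 -3.748 -4.717
v -3.223 -3.748 -3.759
v -2.503 -4.399 -4.624
v -3.063 -4.4 -3.666
v -2.019 -4.78 -4.342
v -2.579 -4.78 -3.383
v -1.437 -4.711 -4.002
v -1.997 -4.711 -3.043
v 1.367 3.14 -1.496
v 1.852 2.687 -2.059
v 3.558 3.527 -1.266
v 3.073 3.98 -0.704
v 1.703 3.212 -2.296
v 3.409 4.052 -1.503
v 1.397 3.704 -2.158
v 3.103 4.544 -1.366
v 1.077 3.932 -1.711
v 2.783 4.772 -0.919
v 0.893 3.789 -1.164
v 2.599 4.629 -0.371
v 0.93 3.343 -0.772
v 2.636 4.183 0.021
v 1.172 2.802 -0.719
v 2.878 3.642 0.074
v 1.505 2.419 -1.03
v 3.211 3.259 -0.237
v 1.774 2.373 -1.559
v 3.479 3.213 -0.766
f 2 1 5
f 2 5 3
f 3 5 6
f 3 6 4
f 5 1 7
f 5 7 6
f 6 7 8
f 6 8 4
f 7 1 9
f 7 9 8
f 8 9 10
f 8 10 4
f 9 1 11
f 9 11 10
f 10 11 12
f 10 12 4
f 11 1 13
f 11 13 12
f 12 13 14
f 12 14 4
f 13 1 15
f 13 15 14
f 14 15 16
f 14 16 4
f 15 1 17
f 15 17 16
f 16 17 18
f 16 18 4
f 17 1 19
f 17 19 18
f 18 19 20
f 18 20 4
f 19 1 21
f 19 21 20
f 20 21 22
f 20 22 4
f 21 1 23
f 21 23 22
f 22 23 24
f 22 24 4
f 23 1 25
f 23 25 24
f 24 25 26
f 24 26 4
f 25 1 2
f 25 2 26
f 26 2 3
f 26 3 4
f 28 27 31
f 28 31 29
f 29 31 32
f 29 32 30
f 31 27 33
f 31 33 32
f 32 33 34
f 32 34 30
f 33 27 35
f 33 35 34
f 34 35 36
f 34 36 30
f 35 27 37
f 35 37 36
f 36 37 38
f 36 38 30
f 37 27 39
f 37 39 38
f 38 39 40
f 38 40 30
f 39 27 41
f 39 41 40
f 40 41 42
f 40 42 30
f 41 27 43
f 41 43 42
f 42 43 44
f 42 44 30
f 43 27 45
f 43 45 44
f 44 45 46
f 44 46 30
f 45 27 47
f 45 47 46
f 46 47 48
f 46 48 30
f 47 27 49
f 47 49 48
f 48 49 50
f 48 50 30
f 49 27 51
f 49 51 50
f 50 51 52
f 50 52 30
f 51 27 53
f 51 53 52
f 52 53 54
f 52 54 30
f 53 27 55
f 53 55 54
f 54 55 56
f 54 56 30
f 55 27 57
f 55 57 56
f 56 57 58
f 56 58 30
f 57 27 59
f 57 59 58
f 58 59 60
f 58 60 30
f 59 27 28
f 59 28 60
f 60 28 29
f 60 29 30
f 62 61 65
f 62 65 63
f 63 65 66
f 63 66 64
f 65 61 67
f 65 67 66
f 66 67 68
f 66 68 64
f 67 61 69
f 67 69 68
f 68 69 70
f 68 70 64
f 69 61 71
f 69 71 70
f 70 71 72
f 70 72 64
f 71 61 73
f 71 73 72
f 72 73 74
f 72 74 64
f 73 61 75
f 73 75 74
f 74 75 76
f 74 76 64
f 75 61 77
f 75 77 76
f 76 77 78
f 76 78 64
f 77 61 79
f 77 79 78
f 78 79 80
f 78 80 64
f 79 61 62
f 79 62 80
f 80 62 63
f 80 63 64
f 82 81 85
f 82 85 83
f 83 85 86
f 83 86 84
f 85 81 87
f 85 87 86
f 86 87 88
f 86 88 84
f 87 81 89
f 87 89 88
f 88 89 90
f 88 90 84
f 89 81 91
f 89 91 90
f 90 91 92
f 90 92 84
f 91 81 93
f 91 93 92
f 92 93 94
f 92 94 84
f 93 81 95
f 93 95 94
f 94 95 96
f 94 96 84
f 95 81 97
f 95 97 96
f 96 97 98
f 96 98 84
f 97 81 99
f 97 99 98
f 98 99 100
f 98 100 84
f 99 81 82
f 99 82 100
f 100 82 83
f 100 83 84



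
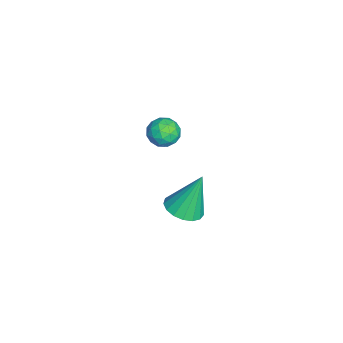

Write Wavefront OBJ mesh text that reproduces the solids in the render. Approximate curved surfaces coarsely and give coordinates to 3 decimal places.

v -2.776 2.124 -1.713
v -2.267 2.79 -1.905
v -3.004 2.836 0.153
v -2.644 2.923 -2.002
v -3.052 2.874 -2.032
v -3.396 2.652 -1.99
v -3.598 2.31 -1.884
v -3.612 1.925 -1.739
v -3.435 1.585 -1.588
v -3.106 1.37 -1.465
v -2.702 1.327 -1.4
v -2.315 1.466 -1.406
v -2.034 1.757 -1.482
v -1.922 2.131 -1.611
v -2.006 2.504 -1.764
v -1.922 1.866 4.226
v -1.462 1.38 4.004
v -2.738 1.38 3.596
v -2.278 0.894 3.374
v -2.492 0.896 4.045
v -1.988 1.196 4.434
v -2.212 1.564 3.166
v -1.708 1.864 3.555
v -1.641 1.194 3.348
v -1.814 0.781 3.892
v -2.386 1.979 3.708
v -2.559 1.566 4.252
v -1.62 1.666 4.17
v -2.58 1.094 3.43
v -2.706 1.095 3.825
v -2.435 0.81 3.694
v -1.929 1.557 4.423
v -1.659 1.272 4.292
v -2.265 0.987 4.317
v -2.541 1.488 3.308
v -2.271 1.203 3.177
v -1.765 1.95 3.906
v -1.494 1.665 3.775
v -1.935 1.773 3.283
v -1.455 1.271 3.654
v -1.935 0.985 3.284
v -1.896 1.379 3.162
v -1.6 1.556 3.39
v -1.557 1.028 3.974
v -2.037 0.742 3.604
v -2.163 0.743 3.998
v -1.866 0.92 4.227
v -1.663 0.919 3.589
v -2.163 2.018 3.996
v -2.643 1.732 3.626
v -2.334 1.84 3.373
v -2.037 2.017 3.602
v -2.265 1.775 4.316
v -2.745 1.489 3.946
v -2.6 1.204 4.21
v -2.304 1.381 4.438
v -2.537 1.841 4.011
f 2 1 4
f 2 4 3
f 4 1 5
f 4 5 3
f 5 1 6
f 5 6 3
f 6 1 7
f 6 7 3
f 7 1 8
f 7 8 3
f 8 1 9
f 8 9 3
f 9 1 10
f 9 10 3
f 10 1 11
f 10 11 3
f 11 1 12
f 11 12 3
f 12 1 13
f 12 13 3
f 13 1 14
f 13 14 3
f 14 1 15
f 14 15 3
f 15 1 2
f 15 2 3
f 16 53 32
f 53 27 56
f 32 56 21
f 53 56 32
f 16 32 28
f 32 21 33
f 28 33 17
f 32 33 28
f 16 28 37
f 28 17 38
f 37 38 23
f 28 38 37
f 16 37 49
f 37 23 52
f 49 52 26
f 37 52 49
f 16 49 53
f 49 26 57
f 53 57 27
f 49 57 53
f 17 33 44
f 33 21 47
f 44 47 25
f 33 47 44
f 21 56 34
f 56 27 55
f 34 55 20
f 56 55 34
f 27 57 54
f 57 26 50
f 54 50 18
f 57 50 54
f 26 52 51
f 52 23 39
f 51 39 22
f 52 39 51
f 23 38 43
f 38 17 40
f 43 40 24
f 38 40 43
f 19 45 31
f 45 25 46
f 31 46 20
f 45 46 31
f 19 31 29
f 31 20 30
f 29 30 18
f 31 30 29
f 19 29 36
f 29 18 35
f 36 35 22
f 29 35 36
f 19 36 41
f 36 22 42
f 41 42 24
f 36 42 41
f 19 41 45
f 41 24 48
f 45 48 25
f 41 48 45
f 20 46 34
f 46 25 47
f 34 47 21
f 46 47 34
f 18 30 54
f 30 20 55
f 54 55 27
f 30 55 54
f 22 35 51
f 35 18 50
f 51 50 26
f 35 50 51
f 24 42 43
f 42 22 39
f 43 39 23
f 42 39 43
f 25 48 44
f 48 24 40
f 44 40 17
f 48 40 44



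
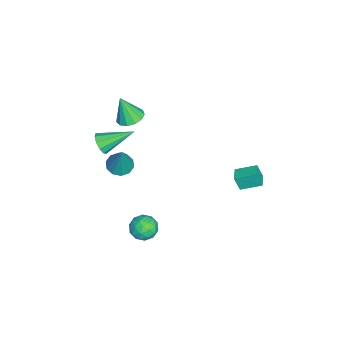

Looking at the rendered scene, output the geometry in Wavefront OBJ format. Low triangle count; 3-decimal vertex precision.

v -3.647 -3.963 -3.65
v -3.194 -3.309 -3.922
v -2.893 -3.637 -1.61
v -3.661 -3.132 -3.778
v -4.122 -3.273 -3.585
v -4.402 -3.677 -3.417
v -4.393 -4.19 -3.339
v -4.1 -4.616 -3.379
v -3.633 -4.793 -3.523
v -3.172 -4.652 -3.716
v -2.893 -4.249 -3.884
v -2.901 -3.735 -3.962
v -2.569 -3.056 2.213
v -1.85 -2.63 2.371
v -2.591 -3.624 3.847
v -2.209 -2.33 2.471
v -2.682 -2.26 2.489
v -3.12 -2.442 2.419
v -3.382 -2.819 2.284
v -3.386 -3.272 2.127
v -3.131 -3.655 1.997
v -2.697 -3.849 1.935
v -2.222 -3.79 1.962
v -1.858 -3.498 2.069
v -1.719 -3.066 2.221
v -3.225 3.204 -3.422
v -3.251 2.844 -2.468
v -3.391 4.459 -2.954
v -3.418 4.099 -2
v -2.322 3.301 -3.36
v -2.349 2.941 -2.406
v -2.489 4.556 -2.892
v -2.515 4.196 -1.938
v -0.143 -4.229 1.983
v 0.315 -4.396 2.525
v -0.617 -2.431 2.937
v 0.547 -4.169 2.212
v 0.515 -3.965 1.811
v 0.232 -3.861 1.476
v -0.195 -3.898 1.334
v -0.602 -4.062 1.44
v -0.834 -4.289 1.753
v -0.802 -4.493 2.154
v -0.518 -4.597 2.49
v -0.092 -4.56 2.631
v 1.819 -0.721 -3.211
v 2.466 -1.067 -3.683
v 1.914 -1.793 -2.297
v 2.561 -2.139 -2.769
v 2.691 -1.397 -2.329
v 2.632 -0.734 -2.894
v 1.748 -2.126 -3.086
v 1.689 -1.463 -3.651
v 2.422 -1.935 -3.606
v 3.005 -1.485 -3.138
v 1.375 -1.375 -2.842
v 1.958 -0.925 -2.374
v 2.135 -0.8 -3.527
v 2.245 -2.06 -2.453
v 2.322 -1.624 -2.194
v 2.702 -1.827 -2.471
v 2.232 -0.604 -3.063
v 2.612 -0.808 -3.341
v 2.744 -1.001 -2.545
v 1.768 -2.052 -2.639
v 2.148 -2.256 -2.917
v 1.678 -1.033 -3.509
v 2.058 -1.236 -3.786
v 1.636 -1.859 -3.435
v 2.489 -1.514 -3.76
v 2.544 -2.144 -3.222
v 2.067 -2.136 -3.409
v 2.032 -1.747 -3.741
v 2.831 -1.249 -3.485
v 2.887 -1.879 -2.947
v 2.963 -1.443 -2.688
v 2.929 -1.053 -3.021
v 2.805 -1.759 -3.439
v 1.493 -0.981 -3.033
v 1.549 -1.611 -2.495
v 1.451 -1.807 -2.959
v 1.417 -1.417 -3.292
v 1.836 -0.716 -2.758
v 1.891 -1.346 -2.22
v 2.348 -1.113 -2.239
v 2.313 -0.724 -2.571
v 1.575 -1.101 -2.541
f 2 1 4
f 2 4 3
f 4 1 5
f 4 5 3
f 5 1 6
f 5 6 3
f 6 1 7
f 6 7 3
f 7 1 8
f 7 8 3
f 8 1 9
f 8 9 3
f 9 1 10
f 9 10 3
f 10 1 11
f 10 11 3
f 11 1 12
f 11 12 3
f 12 1 2
f 12 2 3
f 14 13 16
f 14 16 15
f 16 13 17
f 16 17 15
f 17 13 18
f 17 18 15
f 18 13 19
f 18 19 15
f 19 13 20
f 19 20 15
f 20 13 21
f 20 21 15
f 21 13 22
f 21 22 15
f 22 13 23
f 22 23 15
f 23 13 24
f 23 24 15
f 24 13 25
f 24 25 15
f 25 13 14
f 25 14 15
f 27 29 26
f 30 27 26
f 26 29 28
f 28 30 26
f 27 33 29
f 31 27 30
f 31 33 27
f 29 33 28
f 32 30 28
f 28 33 32
f 32 31 30
f 33 31 32
f 35 34 37
f 35 37 36
f 37 34 38
f 37 38 36
f 38 34 39
f 38 39 36
f 39 34 40
f 39 40 36
f 40 34 41
f 40 41 36
f 41 34 42
f 41 42 36
f 42 34 43
f 42 43 36
f 43 34 44
f 43 44 36
f 44 34 45
f 44 45 36
f 45 34 35
f 45 35 36
f 46 83 62
f 83 57 86
f 62 86 51
f 83 86 62
f 46 62 58
f 62 51 63
f 58 63 47
f 62 63 58
f 46 58 67
f 58 47 68
f 67 68 53
f 58 68 67
f 46 67 79
f 67 53 82
f 79 82 56
f 67 82 79
f 46 79 83
f 79 56 87
f 83 87 57
f 79 87 83
f 47 63 74
f 63 51 77
f 74 77 55
f 63 77 74
f 51 86 64
f 86 57 85
f 64 85 50
f 86 85 64
f 57 87 84
f 87 56 80
f 84 80 48
f 87 80 84
f 56 82 81
f 82 53 69
f 81 69 52
f 82 69 81
f 53 68 73
f 68 47 70
f 73 70 54
f 68 70 73
f 49 75 61
f 75 55 76
f 61 76 50
f 75 76 61
f 49 61 59
f 61 50 60
f 59 60 48
f 61 60 59
f 49 59 66
f 59 48 65
f 66 65 52
f 59 65 66
f 49 66 71
f 66 52 72
f 71 72 54
f 66 72 71
f 49 71 75
f 71 54 78
f 75 78 55
f 71 78 75
f 50 76 64
f 76 55 77
f 64 77 51
f 76 77 64
f 48 60 84
f 60 50 85
f 84 85 57
f 60 85 84
f 52 65 81
f 65 48 80
f 81 80 56
f 65 80 81
f 54 72 73
f 72 52 69
f 73 69 53
f 72 69 73
f 55 78 74
f 78 54 70
f 74 70 47
f 78 70 74



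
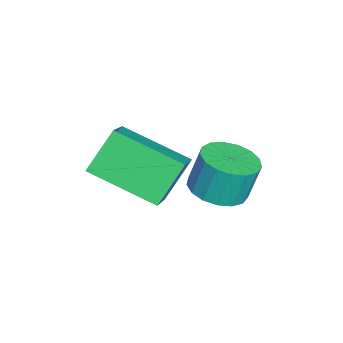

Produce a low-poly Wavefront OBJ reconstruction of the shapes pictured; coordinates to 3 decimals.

v -3.717 0.149 2.014
v -3.015 -0.124 2.174
v -3.141 0.178 3.245
v -3.843 0.451 3.086
v -2.954 0.228 2.082
v -3.08 0.53 3.153
v -3.068 0.561 1.975
v -3.194 0.863 3.046
v -3.33 0.8 1.876
v -3.457 1.102 2.947
v -3.681 0.89 1.81
v -3.808 1.192 2.881
v -4.041 0.811 1.79
v -4.167 1.113 2.861
v -4.326 0.579 1.821
v -4.452 0.881 2.893
v -4.471 0.249 1.897
v -4.598 0.551 2.968
v -4.444 -0.104 2
v -4.57 0.198 3.071
v -4.25 -0.399 2.106
v -4.377 -0.097 3.177
v -3.934 -0.568 2.191
v -4.061 -0.266 3.262
v -3.568 -0.573 2.236
v -3.695 -0.271 3.307
v -3.237 -0.413 2.23
v -3.363 -0.111 3.301
v -3.391 -0.432 3.341
v -3.876 -2.148 3.996
v -2.262 -0.455 4.117
v -2.747 -2.171 4.772
v -2.733 -0.989 2.368
v -3.218 -2.705 3.023
v -1.604 -1.012 3.144
v -2.089 -2.728 3.799
f 2 1 5
f 2 5 3
f 3 5 6
f 3 6 4
f 5 1 7
f 5 7 6
f 6 7 8
f 6 8 4
f 7 1 9
f 7 9 8
f 8 9 10
f 8 10 4
f 9 1 11
f 9 11 10
f 10 11 12
f 10 12 4
f 11 1 13
f 11 13 12
f 12 13 14
f 12 14 4
f 13 1 15
f 13 15 14
f 14 15 16
f 14 16 4
f 15 1 17
f 15 17 16
f 16 17 18
f 16 18 4
f 17 1 19
f 17 19 18
f 18 19 20
f 18 20 4
f 19 1 21
f 19 21 20
f 20 21 22
f 20 22 4
f 21 1 23
f 21 23 22
f 22 23 24
f 22 24 4
f 23 1 25
f 23 25 24
f 24 25 26
f 24 26 4
f 25 1 27
f 25 27 26
f 26 27 28
f 26 28 4
f 27 1 2
f 27 2 28
f 28 2 3
f 28 3 4
f 30 32 29
f 33 30 29
f 29 32 31
f 31 33 29
f 30 36 32
f 34 30 33
f 34 36 30
f 32 36 31
f 35 33 31
f 31 36 35
f 35 34 33
f 36 34 35



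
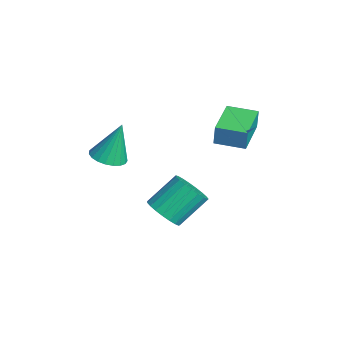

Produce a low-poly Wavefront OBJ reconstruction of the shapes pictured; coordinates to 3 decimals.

v -3.269 3.417 1.005
v -3.191 3.459 2.071
v -2.57 4.707 0.903
v -2.492 4.748 1.97
v -1.428 2.412 0.91
v -1.35 2.453 1.977
v -0.729 3.701 0.809
v -0.651 3.743 1.875
v -1.874 0.232 -3.794
v -1.133 0.769 -4.171
v -1.504 2.185 -2.882
v -2.246 1.648 -2.506
v -1.452 0.893 -4.399
v -1.824 2.309 -3.11
v -1.845 0.902 -4.522
v -2.217 2.318 -3.234
v -2.243 0.796 -4.52
v -2.614 2.212 -3.231
v -2.576 0.592 -4.392
v -2.948 2.008 -3.104
v -2.789 0.326 -4.161
v -3.161 1.741 -2.872
v -2.843 0.043 -3.866
v -3.215 1.459 -2.578
v -2.73 -0.206 -3.559
v -3.102 1.209 -2.271
v -2.469 -0.38 -3.293
v -2.84 1.035 -2.004
v -2.105 -0.448 -3.113
v -2.476 0.967 -1.825
v -1.701 -0.399 -3.051
v -2.072 1.017 -1.763
v -1.327 -0.24 -3.118
v -1.699 1.176 -1.829
v -1.048 0 -3.301
v -1.419 1.416 -2.013
v -0.911 0.281 -3.57
v -1.283 1.697 -2.281
v -0.941 0.553 -3.878
v -1.313 1.969 -2.589
v -3.575 -1.923 -0.751
v -2.666 -1.867 -0.765
v -3.585 -1.257 1.271
v -2.768 -1.521 -0.88
v -3.01 -1.245 -0.972
v -3.349 -1.086 -1.026
v -3.727 -1.071 -1.033
v -4.079 -1.205 -0.991
v -4.343 -1.462 -0.908
v -4.475 -1.799 -0.797
v -4.451 -2.158 -0.679
v -4.275 -2.476 -0.573
v -3.979 -2.698 -0.498
v -3.612 -2.787 -0.467
v -3.239 -2.726 -0.485
v -2.924 -2.526 -0.549
v -2.721 -2.223 -0.648
f 2 4 1
f 5 2 1
f 1 4 3
f 3 5 1
f 2 8 4
f 6 2 5
f 6 8 2
f 4 8 3
f 7 5 3
f 3 8 7
f 7 6 5
f 8 6 7
f 10 9 13
f 10 13 11
f 11 13 14
f 11 14 12
f 13 9 15
f 13 15 14
f 14 15 16
f 14 16 12
f 15 9 17
f 15 17 16
f 16 17 18
f 16 18 12
f 17 9 19
f 17 19 18
f 18 19 20
f 18 20 12
f 19 9 21
f 19 21 20
f 20 21 22
f 20 22 12
f 21 9 23
f 21 23 22
f 22 23 24
f 22 24 12
f 23 9 25
f 23 25 24
f 24 25 26
f 24 26 12
f 25 9 27
f 25 27 26
f 26 27 28
f 26 28 12
f 27 9 29
f 27 29 28
f 28 29 30
f 28 30 12
f 29 9 31
f 29 31 30
f 30 31 32
f 30 32 12
f 31 9 33
f 31 33 32
f 32 33 34
f 32 34 12
f 33 9 35
f 33 35 34
f 34 35 36
f 34 36 12
f 35 9 37
f 35 37 36
f 36 37 38
f 36 38 12
f 37 9 39
f 37 39 38
f 38 39 40
f 38 40 12
f 39 9 10
f 39 10 40
f 40 10 11
f 40 11 12
f 42 41 44
f 42 44 43
f 44 41 45
f 44 45 43
f 45 41 46
f 45 46 43
f 46 41 47
f 46 47 43
f 47 41 48
f 47 48 43
f 48 41 49
f 48 49 43
f 49 41 50
f 49 50 43
f 50 41 51
f 50 51 43
f 51 41 52
f 51 52 43
f 52 41 53
f 52 53 43
f 53 41 54
f 53 54 43
f 54 41 55
f 54 55 43
f 55 41 56
f 55 56 43
f 56 41 57
f 56 57 43
f 57 41 42
f 57 42 43



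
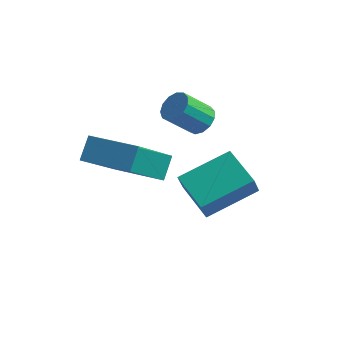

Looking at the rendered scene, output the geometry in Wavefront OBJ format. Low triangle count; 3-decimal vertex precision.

v 1.476 2.956 2.922
v 1.914 2.608 3.032
v 1.262 2.056 3.888
v 0.824 2.404 3.778
v 1.951 2.863 3.224
v 1.298 2.311 4.08
v 1.837 3.147 3.32
v 1.184 2.596 4.176
v 1.608 3.371 3.29
v 0.955 2.819 4.146
v 1.338 3.463 3.143
v 0.685 2.911 3.999
v 1.111 3.394 2.925
v 0.459 2.842 3.782
v 1.001 3.185 2.707
v 0.348 2.634 3.564
v 1.041 2.904 2.557
v 0.389 2.353 3.414
v 1.22 2.64 2.523
v 0.567 2.088 3.379
v 1.48 2.475 2.615
v 0.827 1.924 3.472
v 1.739 2.464 2.805
v 1.086 1.912 3.661
v -0.798 -0.784 3.183
v -0.803 -0.151 3.823
v -0.383 0.688 1.729
v -0.388 1.321 2.369
v 0.908 -1.021 3.431
v 0.903 -0.388 4.071
v 1.323 0.451 1.977
v 1.318 1.084 2.617
v 2.135 1.824 -0.661
v 2.101 1.469 0.1
v 0.988 2.705 -0.302
v 0.954 2.351 0.459
v 3.346 3.129 0.001
v 3.312 2.775 0.762
v 2.199 4.011 0.36
v 2.165 3.656 1.121
f 2 1 5
f 2 5 3
f 3 5 6
f 3 6 4
f 5 1 7
f 5 7 6
f 6 7 8
f 6 8 4
f 7 1 9
f 7 9 8
f 8 9 10
f 8 10 4
f 9 1 11
f 9 11 10
f 10 11 12
f 10 12 4
f 11 1 13
f 11 13 12
f 12 13 14
f 12 14 4
f 13 1 15
f 13 15 14
f 14 15 16
f 14 16 4
f 15 1 17
f 15 17 16
f 16 17 18
f 16 18 4
f 17 1 19
f 17 19 18
f 18 19 20
f 18 20 4
f 19 1 21
f 19 21 20
f 20 21 22
f 20 22 4
f 21 1 23
f 21 23 22
f 22 23 24
f 22 24 4
f 23 1 2
f 23 2 24
f 24 2 3
f 24 3 4
f 26 28 25
f 29 26 25
f 25 28 27
f 27 29 25
f 26 32 28
f 30 26 29
f 30 32 26
f 28 32 27
f 31 29 27
f 27 32 31
f 31 30 29
f 32 30 31
f 34 36 33
f 37 34 33
f 33 36 35
f 35 37 33
f 34 40 36
f 38 34 37
f 38 40 34
f 36 40 35
f 39 37 35
f 35 40 39
f 39 38 37
f 40 38 39



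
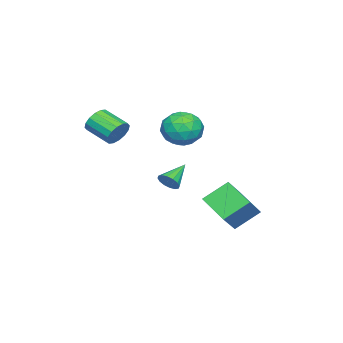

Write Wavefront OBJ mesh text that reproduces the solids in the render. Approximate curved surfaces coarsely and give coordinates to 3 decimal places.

v 0.027 -1.922 3.512
v 0.511 -1.732 4.184
v 0.178 -3.209 4.84
v -0.307 -3.398 4.168
v 0.108 -1.594 4.292
v -0.225 -3.07 4.948
v -0.317 -1.543 4.191
v -0.65 -3.019 4.847
v -0.65 -1.593 3.908
v -0.983 -3.07 4.564
v -0.802 -1.732 3.519
v -1.135 -3.209 4.175
v -0.732 -1.921 3.128
v -1.065 -3.398 3.784
v -0.458 -2.111 2.84
v -0.791 -3.588 3.496
v -0.055 -2.25 2.732
v -0.388 -3.726 3.388
v 0.37 -2.301 2.833
v 0.037 -3.777 3.489
v 0.703 -2.25 3.116
v 0.37 -3.727 3.772
v 0.855 -2.111 3.505
v 0.522 -3.588 4.161
v 0.785 -1.922 3.896
v 0.452 -3.399 4.552
v -3.53 3.497 -1.172
v -2.175 3.422 0.07
v -2.655 5.102 -2.031
v -1.3 5.028 -0.789
v -2.6 2.412 -2.251
v -1.245 2.338 -1.009
v -1.725 4.018 -3.11
v -0.37 3.943 -1.868
v -2.259 -0.095 -0.595
v -1.886 0.011 -0.012
v -3.681 0.235 0.255
v -1.905 0.336 -0.171
v -2.02 0.546 -0.444
v -2.198 0.584 -0.757
v -2.393 0.44 -1.027
v -2.551 0.153 -1.181
v -2.632 -0.2 -1.178
v -2.612 -0.525 -1.019
v -2.497 -0.735 -0.747
v -2.319 -0.773 -0.434
v -2.124 -0.629 -0.164
v -1.966 -0.342 -0.01
v -3.642 1.18 2.731
v -2.436 1.461 2.914
v -3.344 -0.641 3.566
v -2.138 -0.36 3.749
v -3.024 0.228 4.408
v -3.208 1.353 3.892
v -2.572 -0.533 2.588
v -2.756 0.592 2.072
v -1.775 0.402 2.825
v -2.054 0.873 3.95
v -3.726 -0.053 2.53
v -4.005 0.418 3.655
v -3.065 1.48 2.749
v -2.715 -0.66 3.731
v -3.235 -0.314 4.119
v -2.527 -0.149 4.226
v -3.519 1.417 3.325
v -2.81 1.582 3.432
v -3.156 0.857 4.31
v -2.97 -0.762 3.048
v -2.261 -0.597 3.155
v -3.253 0.969 2.254
v -2.545 1.134 2.361
v -2.624 -0.037 2.17
v -1.968 1.023 2.804
v -1.793 -0.047 3.295
v -2.047 -0.149 2.612
v -2.156 0.512 2.309
v -2.132 1.299 3.465
v -1.957 0.23 3.956
v -2.478 0.575 4.344
v -2.586 1.236 4.041
v -1.743 0.677 3.413
v -3.823 0.59 2.524
v -3.648 -0.479 3.015
v -3.194 -0.416 2.439
v -3.302 0.245 2.136
v -3.987 0.867 3.185
v -3.812 -0.203 3.676
v -3.624 0.308 4.171
v -3.733 0.969 3.868
v -4.037 0.143 3.067
f 2 1 5
f 2 5 3
f 3 5 6
f 3 6 4
f 5 1 7
f 5 7 6
f 6 7 8
f 6 8 4
f 7 1 9
f 7 9 8
f 8 9 10
f 8 10 4
f 9 1 11
f 9 11 10
f 10 11 12
f 10 12 4
f 11 1 13
f 11 13 12
f 12 13 14
f 12 14 4
f 13 1 15
f 13 15 14
f 14 15 16
f 14 16 4
f 15 1 17
f 15 17 16
f 16 17 18
f 16 18 4
f 17 1 19
f 17 19 18
f 18 19 20
f 18 20 4
f 19 1 21
f 19 21 20
f 20 21 22
f 20 22 4
f 21 1 23
f 21 23 22
f 22 23 24
f 22 24 4
f 23 1 25
f 23 25 24
f 24 25 26
f 24 26 4
f 25 1 2
f 25 2 26
f 26 2 3
f 26 3 4
f 28 30 27
f 31 28 27
f 27 30 29
f 29 31 27
f 28 34 30
f 32 28 31
f 32 34 28
f 30 34 29
f 33 31 29
f 29 34 33
f 33 32 31
f 34 32 33
f 36 35 38
f 36 38 37
f 38 35 39
f 38 39 37
f 39 35 40
f 39 40 37
f 40 35 41
f 40 41 37
f 41 35 42
f 41 42 37
f 42 35 43
f 42 43 37
f 43 35 44
f 43 44 37
f 44 35 45
f 44 45 37
f 45 35 46
f 45 46 37
f 46 35 47
f 46 47 37
f 47 35 48
f 47 48 37
f 48 35 36
f 48 36 37
f 49 86 65
f 86 60 89
f 65 89 54
f 86 89 65
f 49 65 61
f 65 54 66
f 61 66 50
f 65 66 61
f 49 61 70
f 61 50 71
f 70 71 56
f 61 71 70
f 49 70 82
f 70 56 85
f 82 85 59
f 70 85 82
f 49 82 86
f 82 59 90
f 86 90 60
f 82 90 86
f 50 66 77
f 66 54 80
f 77 80 58
f 66 80 77
f 54 89 67
f 89 60 88
f 67 88 53
f 89 88 67
f 60 90 87
f 90 59 83
f 87 83 51
f 90 83 87
f 59 85 84
f 85 56 72
f 84 72 55
f 85 72 84
f 56 71 76
f 71 50 73
f 76 73 57
f 71 73 76
f 52 78 64
f 78 58 79
f 64 79 53
f 78 79 64
f 52 64 62
f 64 53 63
f 62 63 51
f 64 63 62
f 52 62 69
f 62 51 68
f 69 68 55
f 62 68 69
f 52 69 74
f 69 55 75
f 74 75 57
f 69 75 74
f 52 74 78
f 74 57 81
f 78 81 58
f 74 81 78
f 53 79 67
f 79 58 80
f 67 80 54
f 79 80 67
f 51 63 87
f 63 53 88
f 87 88 60
f 63 88 87
f 55 68 84
f 68 51 83
f 84 83 59
f 68 83 84
f 57 75 76
f 75 55 72
f 76 72 56
f 75 72 76
f 58 81 77
f 81 57 73
f 77 73 50
f 81 73 77



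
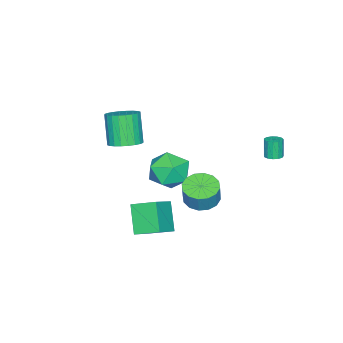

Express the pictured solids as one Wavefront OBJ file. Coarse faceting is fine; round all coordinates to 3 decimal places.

v 0.722 -2.952 3.079
v 1.347 -3.653 3.092
v 0.663 -4.23 4.814
v 0.038 -3.528 4.801
v 1.536 -3.386 3.257
v 0.853 -3.963 4.979
v 1.602 -3.052 3.395
v 0.918 -3.629 5.116
v 1.533 -2.703 3.485
v 0.849 -3.28 5.206
v 1.341 -2.392 3.512
v 0.657 -2.969 5.234
v 1.054 -2.166 3.474
v 0.371 -2.743 5.196
v 0.717 -2.06 3.376
v 0.034 -2.637 5.098
v 0.381 -2.089 3.233
v -0.303 -2.666 4.954
v 0.097 -2.25 3.066
v -0.587 -2.827 4.788
v -0.093 -2.517 2.901
v -0.776 -3.094 4.623
v -0.158 -2.851 2.764
v -0.842 -3.428 4.485
v -0.089 -3.2 2.674
v -0.773 -3.777 4.395
v 0.103 -3.511 2.646
v -0.581 -4.088 4.368
v 0.389 -3.737 2.684
v -0.294 -4.314 4.406
v 0.726 -3.843 2.782
v 0.043 -4.42 4.504
v 1.063 -3.814 2.926
v 0.379 -4.391 4.647
v 1.454 1.069 2.156
v 1.822 0.531 3.224
v 0.598 -0.671 1.576
v 0.966 -1.209 2.644
v 0.078 -0.328 2.661
v 0.607 0.748 3.019
v 1.813 -0.888 1.781
v 2.342 0.188 2.139
v 2.044 -0.678 2.992
v 0.972 -0.332 3.536
v 1.448 0.192 1.264
v 0.376 0.538 1.808
v -3.153 3.638 2.04
v -2.698 3.828 2.172
v -2.953 3.672 3.272
v -3.407 3.482 3.14
v -2.88 4.051 2.162
v -3.134 3.894 3.262
v -3.147 4.143 2.113
v -3.402 3.986 3.213
v -3.417 4.075 2.041
v -3.671 3.918 3.141
v -3.603 3.868 1.969
v -3.857 3.711 3.069
v -3.646 3.588 1.919
v -3.9 3.431 3.019
v -3.532 3.324 1.907
v -3.786 3.167 3.008
v -3.298 3.16 1.938
v -3.552 3.003 3.038
v -3.018 3.148 2.001
v -3.272 2.991 3.101
v -2.781 3.292 2.076
v -3.035 3.135 3.177
v -2.662 3.545 2.14
v -2.916 3.388 3.24
v 3.335 -0.009 -1.065
v 2.409 -0.761 0.309
v 3.057 1.31 -0.531
v 2.131 0.558 0.843
v 4.669 -0.078 -0.203
v 3.743 -0.83 1.171
v 4.391 1.241 0.331
v 3.465 0.489 1.705
v 3.141 2.901 2.798
v 4.032 2.72 2.558
v 4.369 2.859 3.701
v 3.479 3.039 3.942
v 3.985 3.202 2.513
v 4.322 3.341 3.656
v 3.711 3.604 2.545
v 4.049 3.742 3.688
v 3.286 3.817 2.645
v 3.623 3.955 3.788
v 2.821 3.784 2.786
v 3.158 3.923 3.929
v 2.442 3.515 2.93
v 2.779 3.654 4.073
v 2.251 3.081 3.039
v 2.588 3.22 4.182
v 2.298 2.599 3.084
v 2.635 2.738 4.227
v 2.571 2.198 3.052
v 2.909 2.336 4.195
v 2.997 1.985 2.952
v 3.334 2.123 4.095
v 3.462 2.017 2.811
v 3.799 2.156 3.954
v 3.841 2.286 2.667
v 4.178 2.425 3.81
f 2 1 5
f 2 5 3
f 3 5 6
f 3 6 4
f 5 1 7
f 5 7 6
f 6 7 8
f 6 8 4
f 7 1 9
f 7 9 8
f 8 9 10
f 8 10 4
f 9 1 11
f 9 11 10
f 10 11 12
f 10 12 4
f 11 1 13
f 11 13 12
f 12 13 14
f 12 14 4
f 13 1 15
f 13 15 14
f 14 15 16
f 14 16 4
f 15 1 17
f 15 17 16
f 16 17 18
f 16 18 4
f 17 1 19
f 17 19 18
f 18 19 20
f 18 20 4
f 19 1 21
f 19 21 20
f 20 21 22
f 20 22 4
f 21 1 23
f 21 23 22
f 22 23 24
f 22 24 4
f 23 1 25
f 23 25 24
f 24 25 26
f 24 26 4
f 25 1 27
f 25 27 26
f 26 27 28
f 26 28 4
f 27 1 29
f 27 29 28
f 28 29 30
f 28 30 4
f 29 1 31
f 29 31 30
f 30 31 32
f 30 32 4
f 31 1 33
f 31 33 32
f 32 33 34
f 32 34 4
f 33 1 2
f 33 2 34
f 34 2 3
f 34 3 4
f 35 46 40
f 35 40 36
f 35 36 42
f 35 42 45
f 35 45 46
f 36 40 44
f 40 46 39
f 46 45 37
f 45 42 41
f 42 36 43
f 38 44 39
f 38 39 37
f 38 37 41
f 38 41 43
f 38 43 44
f 39 44 40
f 37 39 46
f 41 37 45
f 43 41 42
f 44 43 36
f 48 47 51
f 48 51 49
f 49 51 52
f 49 52 50
f 51 47 53
f 51 53 52
f 52 53 54
f 52 54 50
f 53 47 55
f 53 55 54
f 54 55 56
f 54 56 50
f 55 47 57
f 55 57 56
f 56 57 58
f 56 58 50
f 57 47 59
f 57 59 58
f 58 59 60
f 58 60 50
f 59 47 61
f 59 61 60
f 60 61 62
f 60 62 50
f 61 47 63
f 61 63 62
f 62 63 64
f 62 64 50
f 63 47 65
f 63 65 64
f 64 65 66
f 64 66 50
f 65 47 67
f 65 67 66
f 66 67 68
f 66 68 50
f 67 47 69
f 67 69 68
f 68 69 70
f 68 70 50
f 69 47 48
f 69 48 70
f 70 48 49
f 70 49 50
f 72 74 71
f 75 72 71
f 71 74 73
f 73 75 71
f 72 78 74
f 76 72 75
f 76 78 72
f 74 78 73
f 77 75 73
f 73 78 77
f 77 76 75
f 78 76 77
f 80 79 83
f 80 83 81
f 81 83 84
f 81 84 82
f 83 79 85
f 83 85 84
f 84 85 86
f 84 86 82
f 85 79 87
f 85 87 86
f 86 87 88
f 86 88 82
f 87 79 89
f 87 89 88
f 88 89 90
f 88 90 82
f 89 79 91
f 89 91 90
f 90 91 92
f 90 92 82
f 91 79 93
f 91 93 92
f 92 93 94
f 92 94 82
f 93 79 95
f 93 95 94
f 94 95 96
f 94 96 82
f 95 79 97
f 95 97 96
f 96 97 98
f 96 98 82
f 97 79 99
f 97 99 98
f 98 99 100
f 98 100 82
f 99 79 101
f 99 101 100
f 100 101 102
f 100 102 82
f 101 79 103
f 101 103 102
f 102 103 104
f 102 104 82
f 103 79 80
f 103 80 104
f 104 80 81
f 104 81 82

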